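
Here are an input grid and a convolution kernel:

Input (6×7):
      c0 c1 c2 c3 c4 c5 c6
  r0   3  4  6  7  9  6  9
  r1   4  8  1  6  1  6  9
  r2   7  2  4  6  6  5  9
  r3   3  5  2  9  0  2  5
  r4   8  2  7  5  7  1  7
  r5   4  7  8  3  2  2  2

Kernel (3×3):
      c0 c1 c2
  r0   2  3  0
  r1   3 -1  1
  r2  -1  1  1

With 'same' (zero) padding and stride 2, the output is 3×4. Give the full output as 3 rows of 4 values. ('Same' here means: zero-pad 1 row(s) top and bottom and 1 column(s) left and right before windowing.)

13 12 19 12
15 33 25 48
14 24 28 15

Output[0,0]: The receptive field on the zero-padded input at this output position is [0 0 0 / 0 3 4 / 0 4 8]. Elementwise product with the kernel and sum: 0·2 + 0·3 + 0·3 + 3·-1 + 4·1 + 0·-1 + 4·1 + 8·1.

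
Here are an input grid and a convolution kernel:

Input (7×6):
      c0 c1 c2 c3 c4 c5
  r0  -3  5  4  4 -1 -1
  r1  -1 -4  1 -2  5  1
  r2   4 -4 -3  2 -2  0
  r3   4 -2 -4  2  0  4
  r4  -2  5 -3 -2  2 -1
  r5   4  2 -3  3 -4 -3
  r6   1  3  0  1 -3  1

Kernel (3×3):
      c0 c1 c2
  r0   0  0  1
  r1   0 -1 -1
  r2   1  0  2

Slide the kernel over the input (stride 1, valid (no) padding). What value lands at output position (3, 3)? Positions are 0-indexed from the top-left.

The receptive field on the input at this output position is [2 0 4 / -2 2 -1 / 3 -4 -3]. Elementwise product with the kernel and sum: 4·1 + 2·-1 + -1·-1 + 3·1 + -3·2.

0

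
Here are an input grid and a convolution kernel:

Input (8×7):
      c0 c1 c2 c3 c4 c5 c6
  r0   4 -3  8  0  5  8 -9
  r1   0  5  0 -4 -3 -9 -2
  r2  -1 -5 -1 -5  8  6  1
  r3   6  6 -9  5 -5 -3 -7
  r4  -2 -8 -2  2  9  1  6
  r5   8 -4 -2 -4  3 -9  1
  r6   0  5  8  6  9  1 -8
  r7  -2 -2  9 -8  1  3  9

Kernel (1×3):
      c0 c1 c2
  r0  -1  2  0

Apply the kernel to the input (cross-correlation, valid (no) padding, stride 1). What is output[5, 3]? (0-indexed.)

The receptive field on the input at this output position is [-4 3 -9]. Elementwise product with the kernel and sum: -4·-1 + 3·2.

10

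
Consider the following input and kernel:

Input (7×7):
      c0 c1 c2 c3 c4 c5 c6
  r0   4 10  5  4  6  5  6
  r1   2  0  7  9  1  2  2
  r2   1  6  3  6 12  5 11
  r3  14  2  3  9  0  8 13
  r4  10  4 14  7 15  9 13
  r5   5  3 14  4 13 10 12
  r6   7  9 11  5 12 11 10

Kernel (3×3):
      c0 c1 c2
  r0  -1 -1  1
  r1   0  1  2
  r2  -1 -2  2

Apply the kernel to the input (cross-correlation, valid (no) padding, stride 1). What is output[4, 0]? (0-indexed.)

The receptive field on the input at this output position is [10 4 14 / 5 3 14 / 7 9 11]. Elementwise product with the kernel and sum: 10·-1 + 4·-1 + 14·1 + 3·1 + 14·2 + 7·-1 + 9·-2 + 11·2.

28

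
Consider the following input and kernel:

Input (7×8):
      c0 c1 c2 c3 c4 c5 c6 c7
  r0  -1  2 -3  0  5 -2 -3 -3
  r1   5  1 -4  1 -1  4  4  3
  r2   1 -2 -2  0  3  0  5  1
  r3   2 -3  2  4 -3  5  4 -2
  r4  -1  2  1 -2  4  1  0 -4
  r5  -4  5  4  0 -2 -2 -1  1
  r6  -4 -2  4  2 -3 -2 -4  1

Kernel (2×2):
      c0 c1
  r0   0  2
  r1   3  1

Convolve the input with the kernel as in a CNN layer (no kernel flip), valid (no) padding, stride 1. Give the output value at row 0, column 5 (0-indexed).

The receptive field on the input at this output position is [-2 -3 / 4 4]. Elementwise product with the kernel and sum: -3·2 + 4·3 + 4·1.

10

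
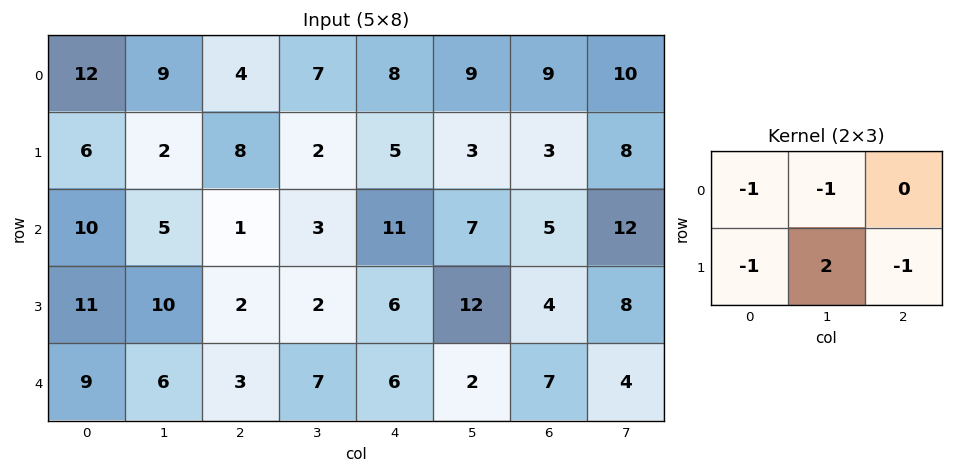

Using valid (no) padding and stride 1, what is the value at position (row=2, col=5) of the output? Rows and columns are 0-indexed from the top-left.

The receptive field on the input at this output position is [7 5 12 / 12 4 8]. Elementwise product with the kernel and sum: 7·-1 + 5·-1 + 12·-1 + 4·2 + 8·-1.

-24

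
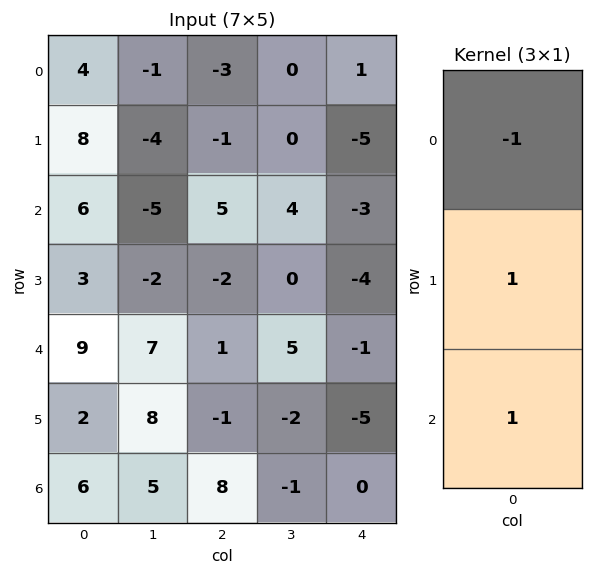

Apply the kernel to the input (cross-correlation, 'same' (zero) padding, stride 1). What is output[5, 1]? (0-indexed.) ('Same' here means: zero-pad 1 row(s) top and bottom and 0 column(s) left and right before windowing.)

6

The receptive field on the zero-padded input at this output position is [7 / 8 / 5]. Elementwise product with the kernel and sum: 7·-1 + 8·1 + 5·1.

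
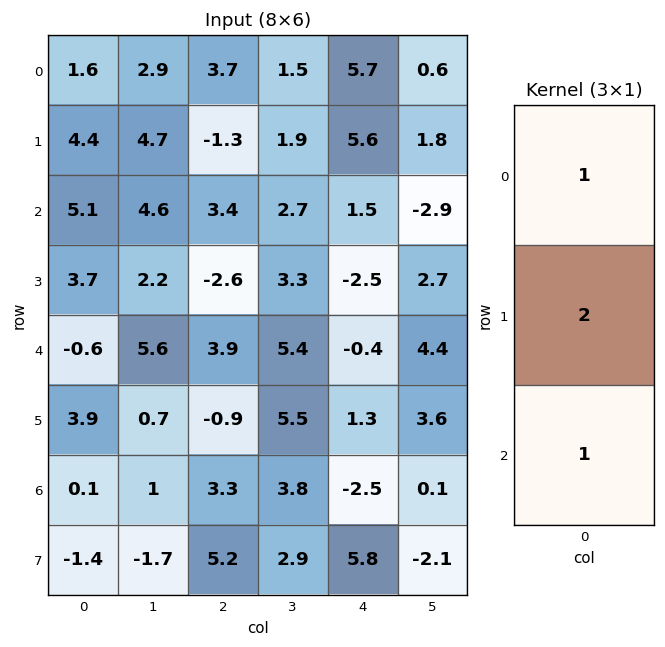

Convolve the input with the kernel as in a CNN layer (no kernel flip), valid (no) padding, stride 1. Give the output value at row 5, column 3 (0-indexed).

16

The receptive field on the input at this output position is [5.5 / 3.8 / 2.9]. Elementwise product with the kernel and sum: 5.5·1 + 3.8·2 + 2.9·1.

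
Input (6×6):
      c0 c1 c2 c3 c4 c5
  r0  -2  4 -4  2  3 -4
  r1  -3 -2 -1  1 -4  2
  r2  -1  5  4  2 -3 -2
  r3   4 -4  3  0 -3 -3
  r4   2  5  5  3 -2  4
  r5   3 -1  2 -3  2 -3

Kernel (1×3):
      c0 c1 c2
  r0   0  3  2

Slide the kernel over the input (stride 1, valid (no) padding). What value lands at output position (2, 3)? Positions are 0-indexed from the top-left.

The receptive field on the input at this output position is [2 -3 -2]. Elementwise product with the kernel and sum: -3·3 + -2·2.

-13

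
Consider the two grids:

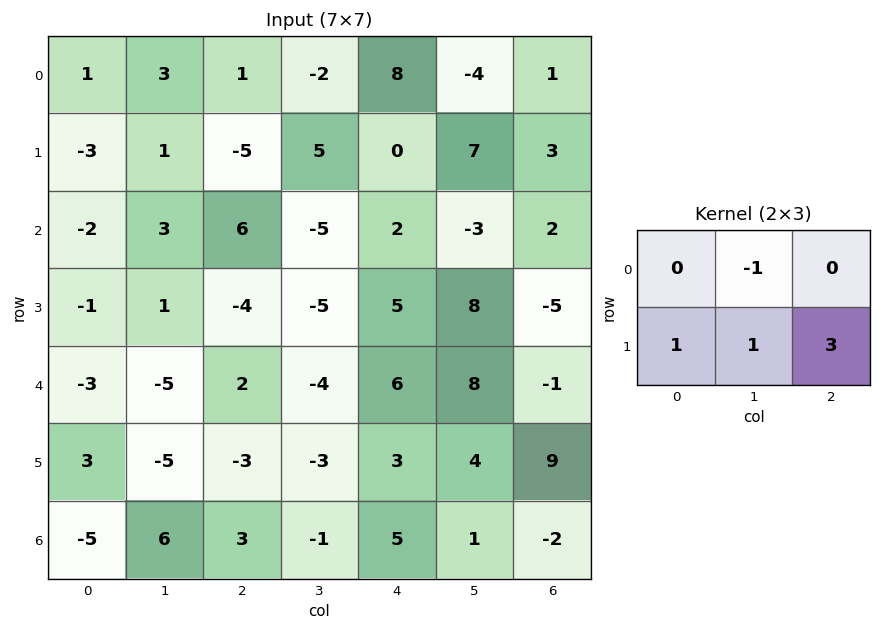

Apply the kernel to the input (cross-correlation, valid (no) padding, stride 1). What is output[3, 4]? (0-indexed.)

The receptive field on the input at this output position is [5 8 -5 / 6 8 -1]. Elementwise product with the kernel and sum: 8·-1 + 6·1 + 8·1 + -1·3.

3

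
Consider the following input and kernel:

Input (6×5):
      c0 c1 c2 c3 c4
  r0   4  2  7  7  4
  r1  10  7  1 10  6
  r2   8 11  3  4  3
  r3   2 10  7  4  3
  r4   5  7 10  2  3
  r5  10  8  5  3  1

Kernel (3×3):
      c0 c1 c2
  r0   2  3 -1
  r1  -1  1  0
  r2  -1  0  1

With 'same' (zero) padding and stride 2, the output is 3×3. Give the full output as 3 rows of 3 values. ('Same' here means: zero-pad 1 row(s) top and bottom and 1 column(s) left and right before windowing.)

Output[0,0]: The receptive field on the zero-padded input at this output position is [0 0 0 / 0 4 2 / 0 10 7]. Elementwise product with the kernel and sum: 0·2 + 0·3 + 0·-1 + 0·-1 + 4·1 + 0·-1 + 7·1.
Output[0,1]: The receptive field on the zero-padded input at this output position is [0 0 0 / 2 7 7 / 7 1 10]. Elementwise product with the kernel and sum: 0·2 + 0·3 + 0·-1 + 2·-1 + 7·1 + 7·-1 + 10·1.

11 8 -13
41 -7 33
9 35 15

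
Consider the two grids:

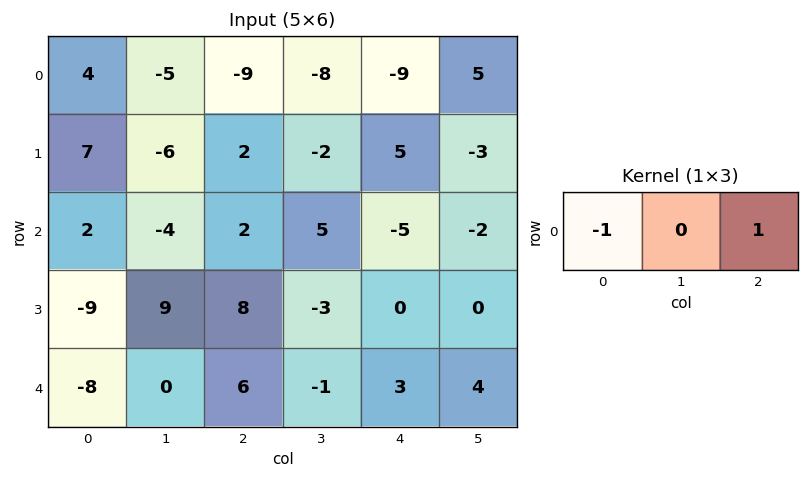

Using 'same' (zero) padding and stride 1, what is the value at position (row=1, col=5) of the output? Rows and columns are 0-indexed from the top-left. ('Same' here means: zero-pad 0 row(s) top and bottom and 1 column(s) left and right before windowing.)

-5

The receptive field on the zero-padded input at this output position is [5 -3 0]. Elementwise product with the kernel and sum: 5·-1 + 0·1.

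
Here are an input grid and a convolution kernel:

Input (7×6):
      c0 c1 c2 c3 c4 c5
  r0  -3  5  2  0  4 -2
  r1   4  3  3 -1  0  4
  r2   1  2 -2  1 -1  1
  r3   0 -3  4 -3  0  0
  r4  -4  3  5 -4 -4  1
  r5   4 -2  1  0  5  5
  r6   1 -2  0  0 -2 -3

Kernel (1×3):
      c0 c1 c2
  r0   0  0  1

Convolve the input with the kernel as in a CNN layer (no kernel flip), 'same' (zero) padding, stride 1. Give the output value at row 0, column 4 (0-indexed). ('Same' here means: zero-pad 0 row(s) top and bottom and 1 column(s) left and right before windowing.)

The receptive field on the zero-padded input at this output position is [0 4 -2]. Elementwise product with the kernel and sum: -2·1.

-2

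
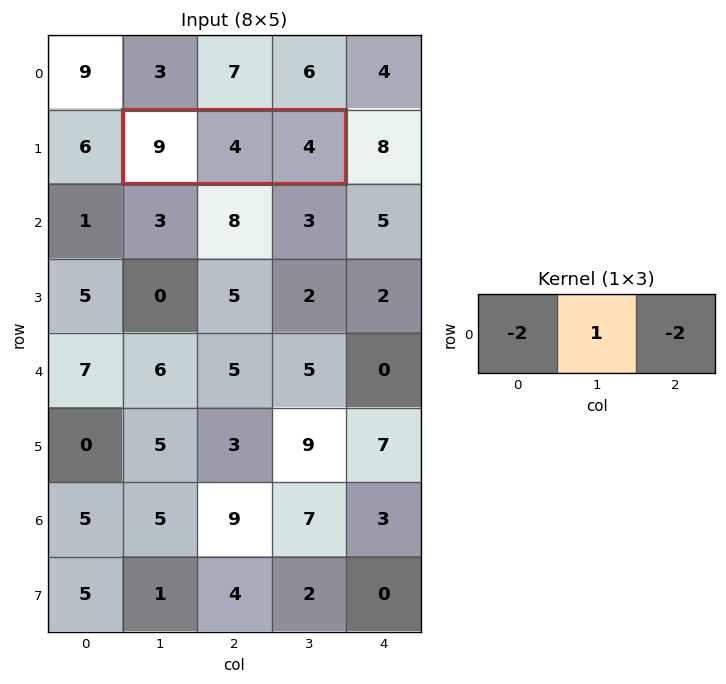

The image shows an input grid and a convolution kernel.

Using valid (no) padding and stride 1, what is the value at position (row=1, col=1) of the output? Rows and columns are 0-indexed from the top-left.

The receptive field on the input at this output position is [9 4 4]. Elementwise product with the kernel and sum: 9·-2 + 4·1 + 4·-2.

-22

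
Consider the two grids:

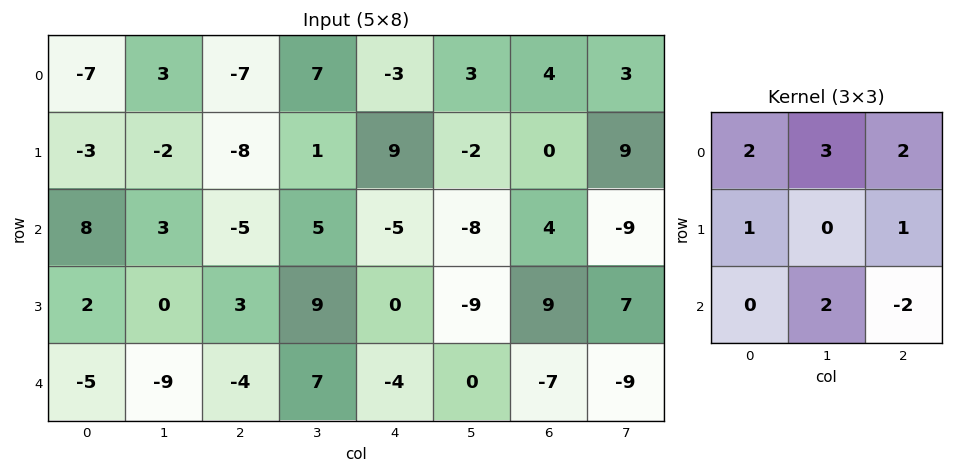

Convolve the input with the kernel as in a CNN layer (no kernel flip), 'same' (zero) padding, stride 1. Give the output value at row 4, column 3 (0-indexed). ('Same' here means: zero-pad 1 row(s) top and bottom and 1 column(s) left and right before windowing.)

The receptive field on the zero-padded input at this output position is [3 9 0 / -4 7 -4 / 0 0 0]. Elementwise product with the kernel and sum: 3·2 + 9·3 + 0·2 + -4·1 + -4·1 + 0·2 + 0·-2.

25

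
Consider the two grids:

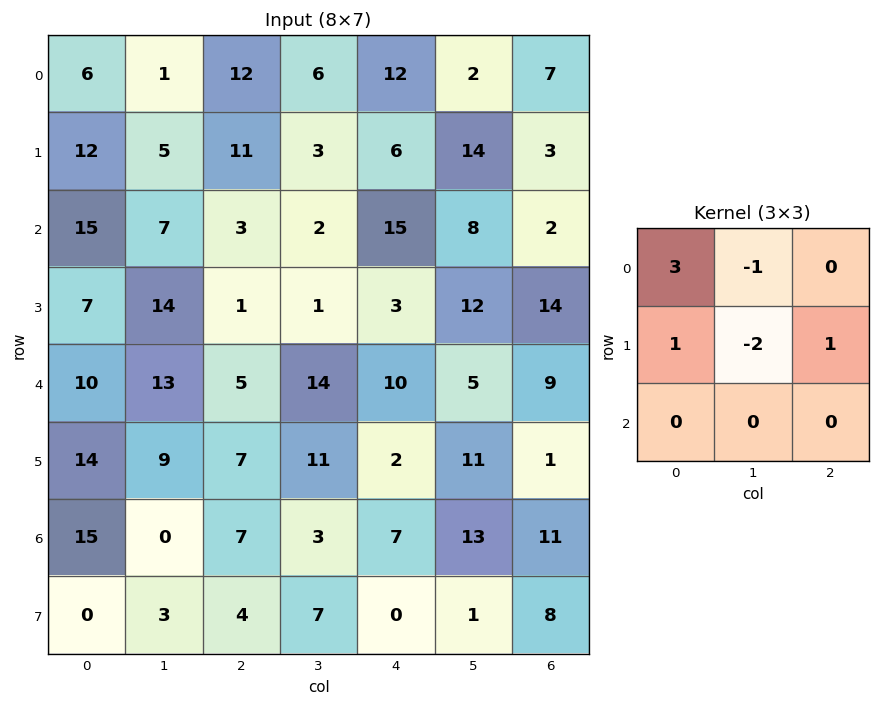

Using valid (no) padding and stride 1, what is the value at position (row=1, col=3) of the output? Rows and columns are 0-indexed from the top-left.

The receptive field on the input at this output position is [3 6 14 / 2 15 8 / 1 3 12]. Elementwise product with the kernel and sum: 3·3 + 6·-1 + 2·1 + 15·-2 + 8·1.

-17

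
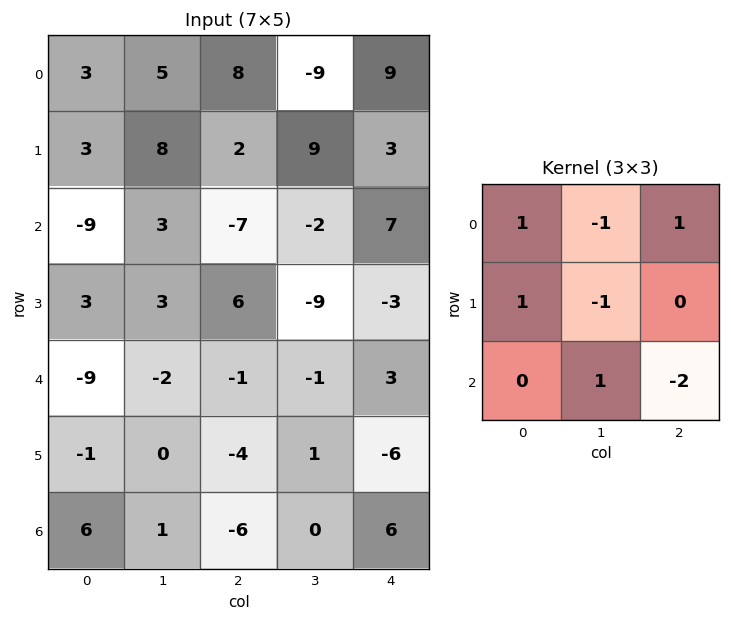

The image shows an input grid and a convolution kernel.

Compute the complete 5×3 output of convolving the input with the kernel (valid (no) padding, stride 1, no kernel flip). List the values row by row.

Output[0,0]: The receptive field on the input at this output position is [3 5 8 / 3 8 2 / -9 3 -7]. Elementwise product with the kernel and sum: 3·1 + 5·-1 + 8·1 + 3·1 + 8·-1 + 3·1 + -7·-2.

18 -9 3
-24 49 -12
-19 6 10
7 -19 25
4 -4 -14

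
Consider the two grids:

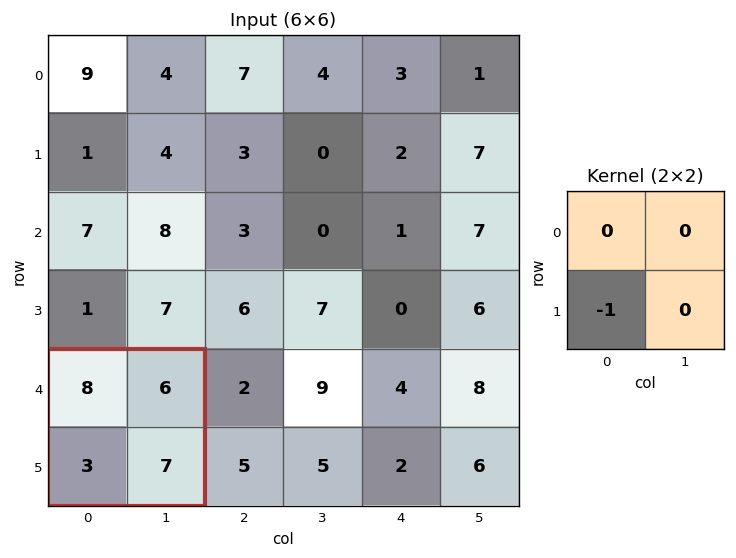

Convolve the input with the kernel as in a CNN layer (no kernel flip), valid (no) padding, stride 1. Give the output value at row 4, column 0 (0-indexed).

The receptive field on the input at this output position is [8 6 / 3 7]. Elementwise product with the kernel and sum: 3·-1.

-3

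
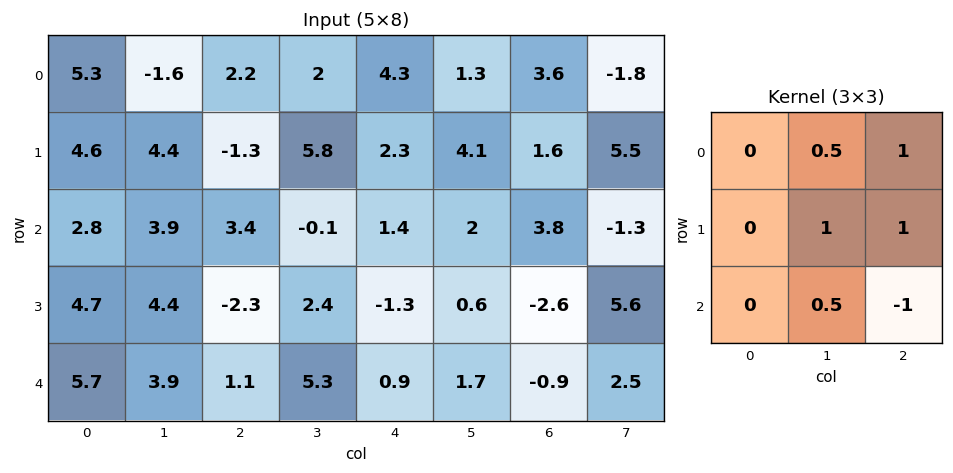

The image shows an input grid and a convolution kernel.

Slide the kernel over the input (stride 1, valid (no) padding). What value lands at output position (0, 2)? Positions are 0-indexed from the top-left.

The receptive field on the input at this output position is [2.2 2 4.3 / -1.3 5.8 2.3 / 3.4 -0.1 1.4]. Elementwise product with the kernel and sum: 2·0.5 + 4.3·1 + 5.8·1 + 2.3·1 + -0.1·0.5 + 1.4·-1.

11.95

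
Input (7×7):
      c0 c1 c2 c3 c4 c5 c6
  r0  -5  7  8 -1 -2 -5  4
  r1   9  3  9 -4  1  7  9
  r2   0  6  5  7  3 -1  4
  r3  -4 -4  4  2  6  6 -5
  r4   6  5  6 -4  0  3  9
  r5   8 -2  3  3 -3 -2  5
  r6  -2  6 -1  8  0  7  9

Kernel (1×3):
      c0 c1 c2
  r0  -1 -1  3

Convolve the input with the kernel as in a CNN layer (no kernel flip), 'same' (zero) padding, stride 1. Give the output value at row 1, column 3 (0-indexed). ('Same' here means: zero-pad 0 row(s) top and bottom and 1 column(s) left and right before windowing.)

The receptive field on the zero-padded input at this output position is [9 -4 1]. Elementwise product with the kernel and sum: 9·-1 + -4·-1 + 1·3.

-2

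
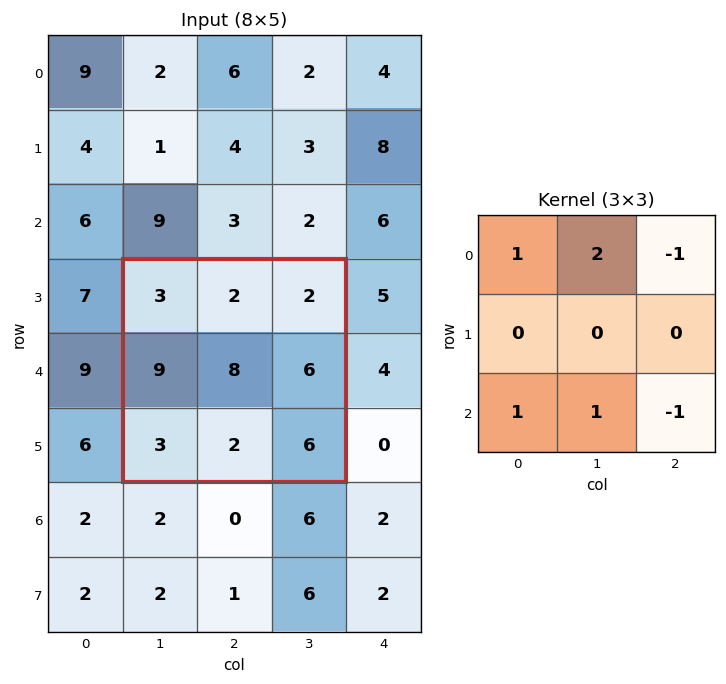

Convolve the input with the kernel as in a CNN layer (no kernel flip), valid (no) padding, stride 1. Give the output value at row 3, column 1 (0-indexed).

4

The receptive field on the input at this output position is [3 2 2 / 9 8 6 / 3 2 6]. Elementwise product with the kernel and sum: 3·1 + 2·2 + 2·-1 + 3·1 + 2·1 + 6·-1.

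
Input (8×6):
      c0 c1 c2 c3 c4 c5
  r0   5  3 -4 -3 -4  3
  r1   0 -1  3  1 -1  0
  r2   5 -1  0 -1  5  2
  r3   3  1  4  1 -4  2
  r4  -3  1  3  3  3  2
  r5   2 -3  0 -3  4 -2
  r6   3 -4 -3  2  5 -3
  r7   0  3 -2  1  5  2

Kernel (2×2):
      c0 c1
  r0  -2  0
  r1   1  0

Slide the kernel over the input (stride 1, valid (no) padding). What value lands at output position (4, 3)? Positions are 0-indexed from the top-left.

The receptive field on the input at this output position is [3 3 / -3 4]. Elementwise product with the kernel and sum: 3·-2 + -3·1.

-9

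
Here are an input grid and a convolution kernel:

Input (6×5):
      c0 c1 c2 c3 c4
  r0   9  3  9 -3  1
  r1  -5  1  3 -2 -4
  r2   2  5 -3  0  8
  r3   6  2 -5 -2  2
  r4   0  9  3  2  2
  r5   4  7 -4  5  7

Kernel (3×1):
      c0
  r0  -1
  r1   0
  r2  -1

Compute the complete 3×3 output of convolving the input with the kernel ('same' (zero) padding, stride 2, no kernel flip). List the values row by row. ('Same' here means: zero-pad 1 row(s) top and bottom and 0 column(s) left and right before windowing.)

Output[0,0]: The receptive field on the zero-padded input at this output position is [0 / 9 / -5]. Elementwise product with the kernel and sum: 0·-1 + -5·-1.
Output[0,1]: The receptive field on the zero-padded input at this output position is [0 / 9 / 3]. Elementwise product with the kernel and sum: 0·-1 + 3·-1.

5 -3 4
-1 2 2
-10 9 -9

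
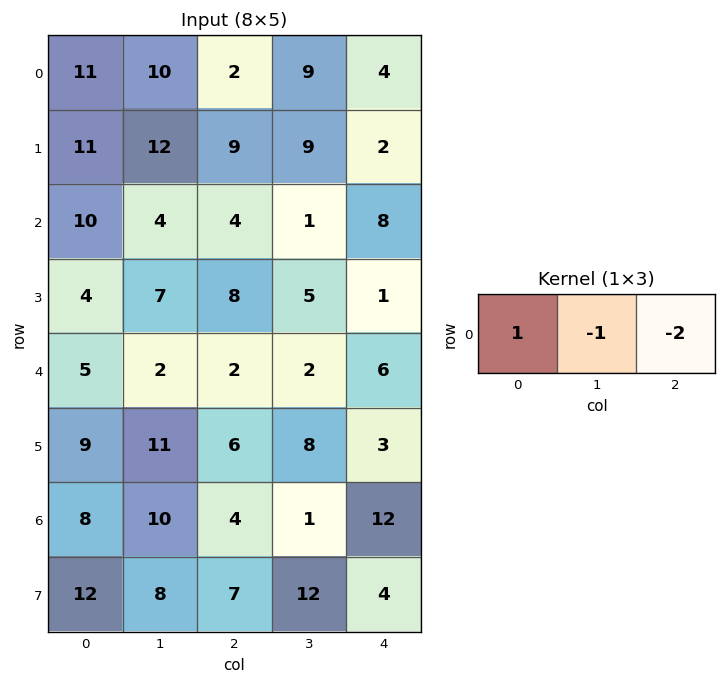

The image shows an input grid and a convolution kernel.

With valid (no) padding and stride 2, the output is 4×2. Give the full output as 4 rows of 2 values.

-3 -15
-2 -13
-1 -12
-10 -21

Output[0,0]: The receptive field on the input at this output position is [11 10 2]. Elementwise product with the kernel and sum: 11·1 + 10·-1 + 2·-2.
Output[0,1]: The receptive field on the input at this output position is [2 9 4]. Elementwise product with the kernel and sum: 2·1 + 9·-1 + 4·-2.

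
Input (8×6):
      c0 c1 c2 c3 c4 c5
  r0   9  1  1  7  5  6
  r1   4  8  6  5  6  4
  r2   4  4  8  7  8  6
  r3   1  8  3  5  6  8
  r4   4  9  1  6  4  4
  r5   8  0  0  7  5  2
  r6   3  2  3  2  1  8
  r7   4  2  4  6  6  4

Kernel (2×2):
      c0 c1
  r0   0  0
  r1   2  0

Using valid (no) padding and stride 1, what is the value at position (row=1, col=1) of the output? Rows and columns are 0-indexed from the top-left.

The receptive field on the input at this output position is [8 6 / 4 8]. Elementwise product with the kernel and sum: 4·2.

8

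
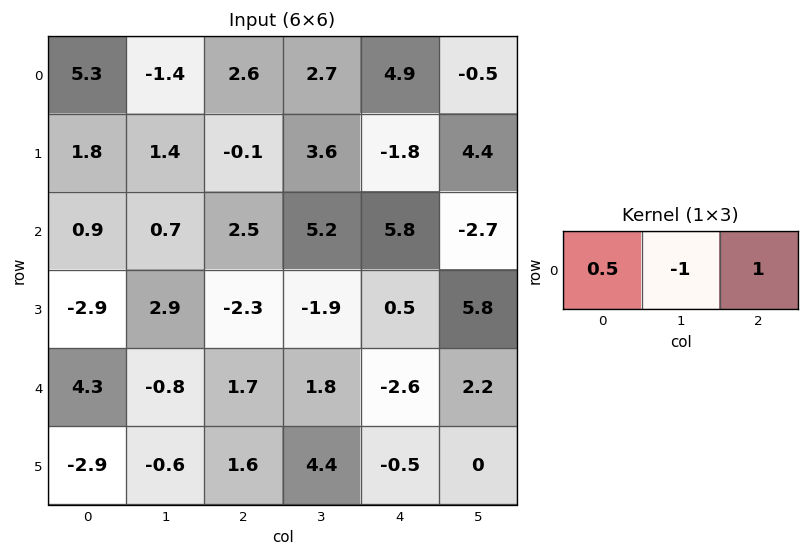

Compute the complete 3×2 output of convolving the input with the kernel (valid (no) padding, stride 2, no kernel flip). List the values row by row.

6.65 3.5
2.25 1.85
4.65 -3.55

Output[0,0]: The receptive field on the input at this output position is [5.3 -1.4 2.6]. Elementwise product with the kernel and sum: 5.3·0.5 + -1.4·-1 + 2.6·1.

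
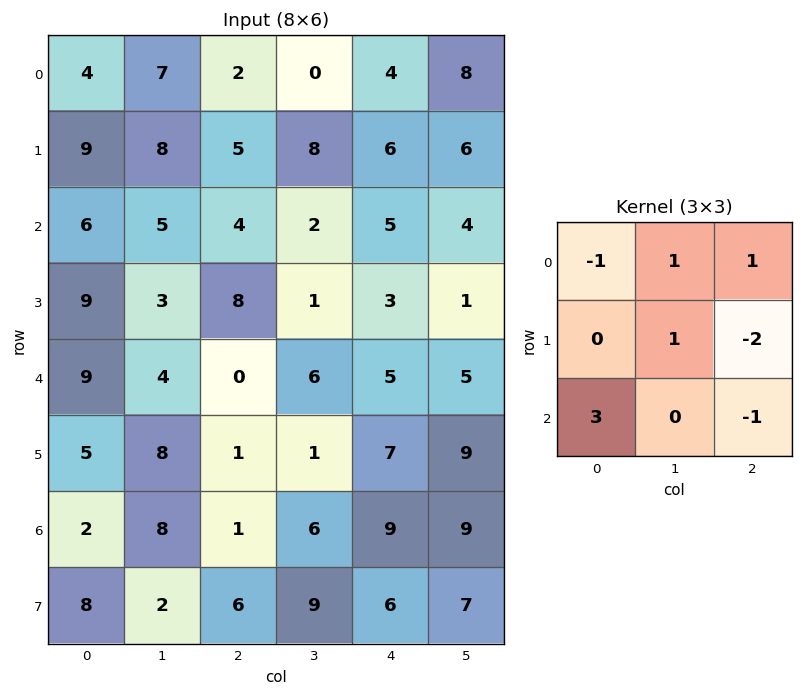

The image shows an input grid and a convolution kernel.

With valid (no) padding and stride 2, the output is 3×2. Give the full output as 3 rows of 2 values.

17 5
17 -7
6 -8

Output[0,0]: The receptive field on the input at this output position is [4 7 2 / 9 8 5 / 6 5 4]. Elementwise product with the kernel and sum: 4·-1 + 7·1 + 2·1 + 8·1 + 5·-2 + 6·3 + 4·-1.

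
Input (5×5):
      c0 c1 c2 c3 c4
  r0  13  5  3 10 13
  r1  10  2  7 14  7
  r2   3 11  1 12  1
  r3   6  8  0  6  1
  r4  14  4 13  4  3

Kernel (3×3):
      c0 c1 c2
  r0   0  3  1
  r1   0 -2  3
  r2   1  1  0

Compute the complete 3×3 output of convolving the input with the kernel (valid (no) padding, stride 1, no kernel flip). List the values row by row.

Output[0,0]: The receptive field on the input at this output position is [13 5 3 / 10 2 7 / 3 11 1]. Elementwise product with the kernel and sum: 5·3 + 3·1 + 2·-2 + 7·3 + 3·1 + 11·1.

49 59 49
8 77 34
36 50 45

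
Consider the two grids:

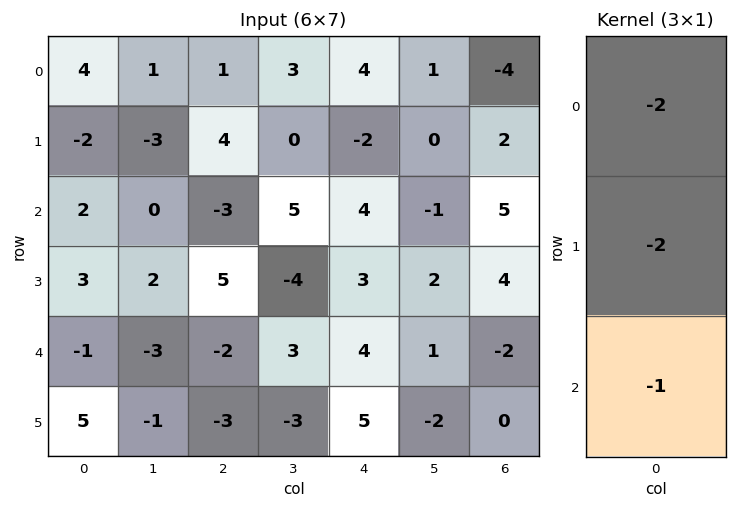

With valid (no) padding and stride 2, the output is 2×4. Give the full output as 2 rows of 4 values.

-6 -7 -8 -1
-9 -2 -18 -16

Output[0,0]: The receptive field on the input at this output position is [4 / -2 / 2]. Elementwise product with the kernel and sum: 4·-2 + -2·-2 + 2·-1.
Output[0,1]: The receptive field on the input at this output position is [1 / 4 / -3]. Elementwise product with the kernel and sum: 1·-2 + 4·-2 + -3·-1.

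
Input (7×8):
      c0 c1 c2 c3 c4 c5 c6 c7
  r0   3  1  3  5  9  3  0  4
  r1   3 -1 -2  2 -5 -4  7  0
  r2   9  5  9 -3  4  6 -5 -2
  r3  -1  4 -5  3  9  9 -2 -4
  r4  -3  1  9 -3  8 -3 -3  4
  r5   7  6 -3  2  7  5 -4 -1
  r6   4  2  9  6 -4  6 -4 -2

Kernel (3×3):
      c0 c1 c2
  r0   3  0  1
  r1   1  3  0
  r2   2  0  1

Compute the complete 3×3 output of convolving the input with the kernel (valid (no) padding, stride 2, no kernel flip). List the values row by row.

Output[0,0]: The receptive field on the input at this output position is [3 1 3 / 3 -1 -2 / 9 5 9]. Elementwise product with the kernel and sum: 3·3 + 3·1 + 3·1 + -1·3 + 9·2 + 9·1.

39 44 13
50 61 56
42 52 31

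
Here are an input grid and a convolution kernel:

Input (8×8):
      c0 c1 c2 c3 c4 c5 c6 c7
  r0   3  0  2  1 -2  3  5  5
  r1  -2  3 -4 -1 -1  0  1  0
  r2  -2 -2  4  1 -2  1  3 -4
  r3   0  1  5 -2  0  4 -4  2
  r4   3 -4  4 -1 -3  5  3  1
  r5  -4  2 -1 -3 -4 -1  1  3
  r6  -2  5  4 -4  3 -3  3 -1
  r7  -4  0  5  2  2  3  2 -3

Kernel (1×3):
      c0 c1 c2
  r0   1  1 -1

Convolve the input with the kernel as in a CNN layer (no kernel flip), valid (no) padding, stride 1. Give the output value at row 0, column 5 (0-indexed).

3

The receptive field on the input at this output position is [3 5 5]. Elementwise product with the kernel and sum: 3·1 + 5·1 + 5·-1.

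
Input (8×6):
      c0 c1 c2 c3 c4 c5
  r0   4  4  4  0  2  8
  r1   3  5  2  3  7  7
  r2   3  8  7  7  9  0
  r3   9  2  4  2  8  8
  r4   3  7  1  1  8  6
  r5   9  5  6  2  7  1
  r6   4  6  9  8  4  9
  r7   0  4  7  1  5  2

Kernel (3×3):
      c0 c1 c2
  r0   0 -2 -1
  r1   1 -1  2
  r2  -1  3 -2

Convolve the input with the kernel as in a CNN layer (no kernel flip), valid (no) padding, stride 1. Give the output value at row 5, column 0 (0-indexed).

-2

The receptive field on the input at this output position is [9 5 6 / 4 6 9 / 0 4 7]. Elementwise product with the kernel and sum: 5·-2 + 6·-1 + 4·1 + 6·-1 + 9·2 + 0·-1 + 4·3 + 7·-2.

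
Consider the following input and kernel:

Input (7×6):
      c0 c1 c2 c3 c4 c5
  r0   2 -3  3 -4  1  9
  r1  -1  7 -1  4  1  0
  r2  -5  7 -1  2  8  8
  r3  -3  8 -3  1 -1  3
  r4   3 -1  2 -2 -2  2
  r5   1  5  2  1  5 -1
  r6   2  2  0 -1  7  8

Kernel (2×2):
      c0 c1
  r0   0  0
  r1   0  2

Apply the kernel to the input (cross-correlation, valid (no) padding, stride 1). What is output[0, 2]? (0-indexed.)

8

The receptive field on the input at this output position is [3 -4 / -1 4]. Elementwise product with the kernel and sum: 4·2.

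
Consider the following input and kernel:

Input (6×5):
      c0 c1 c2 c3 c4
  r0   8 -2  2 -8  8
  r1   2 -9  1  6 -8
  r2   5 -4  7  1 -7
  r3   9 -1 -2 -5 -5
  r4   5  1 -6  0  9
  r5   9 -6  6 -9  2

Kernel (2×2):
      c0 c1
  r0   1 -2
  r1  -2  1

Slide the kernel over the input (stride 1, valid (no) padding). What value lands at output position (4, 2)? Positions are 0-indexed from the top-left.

-27

The receptive field on the input at this output position is [-6 0 / 6 -9]. Elementwise product with the kernel and sum: -6·1 + 0·-2 + 6·-2 + -9·1.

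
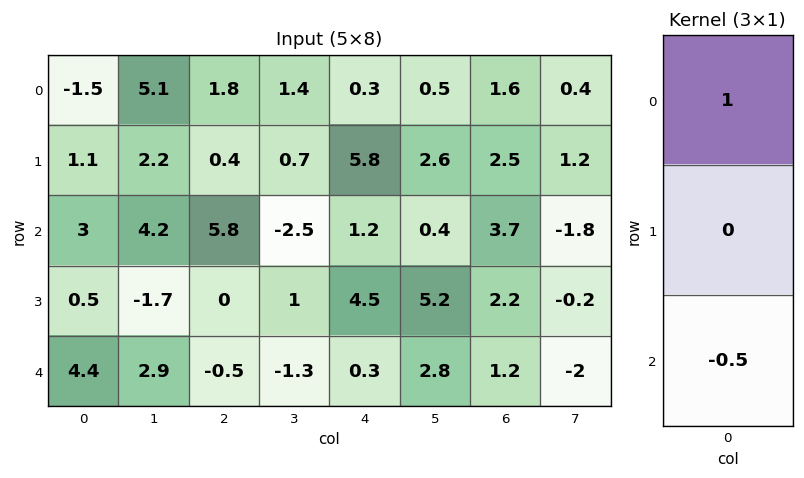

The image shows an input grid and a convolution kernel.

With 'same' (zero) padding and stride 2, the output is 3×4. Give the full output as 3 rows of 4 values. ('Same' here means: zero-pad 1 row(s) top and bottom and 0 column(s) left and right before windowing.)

-0.55 -0.2 -2.9 -1.25
0.85 0.4 3.55 1.4
0.5 0 4.5 2.2

Output[0,0]: The receptive field on the zero-padded input at this output position is [0 / -1.5 / 1.1]. Elementwise product with the kernel and sum: 0·1 + 1.1·-0.5.
Output[0,1]: The receptive field on the zero-padded input at this output position is [0 / 1.8 / 0.4]. Elementwise product with the kernel and sum: 0·1 + 0.4·-0.5.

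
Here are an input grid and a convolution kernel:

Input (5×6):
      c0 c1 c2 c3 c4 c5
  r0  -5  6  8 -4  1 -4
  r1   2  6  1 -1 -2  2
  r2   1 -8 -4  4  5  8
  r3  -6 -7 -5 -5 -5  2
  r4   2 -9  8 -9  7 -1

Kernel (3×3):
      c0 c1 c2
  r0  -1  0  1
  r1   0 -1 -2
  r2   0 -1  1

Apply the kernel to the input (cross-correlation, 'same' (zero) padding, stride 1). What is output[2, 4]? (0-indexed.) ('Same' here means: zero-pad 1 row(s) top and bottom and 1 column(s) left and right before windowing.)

The receptive field on the zero-padded input at this output position is [-1 -2 2 / 4 5 8 / -5 -5 2]. Elementwise product with the kernel and sum: -1·-1 + 2·1 + 5·-1 + 8·-2 + -5·-1 + 2·1.

-11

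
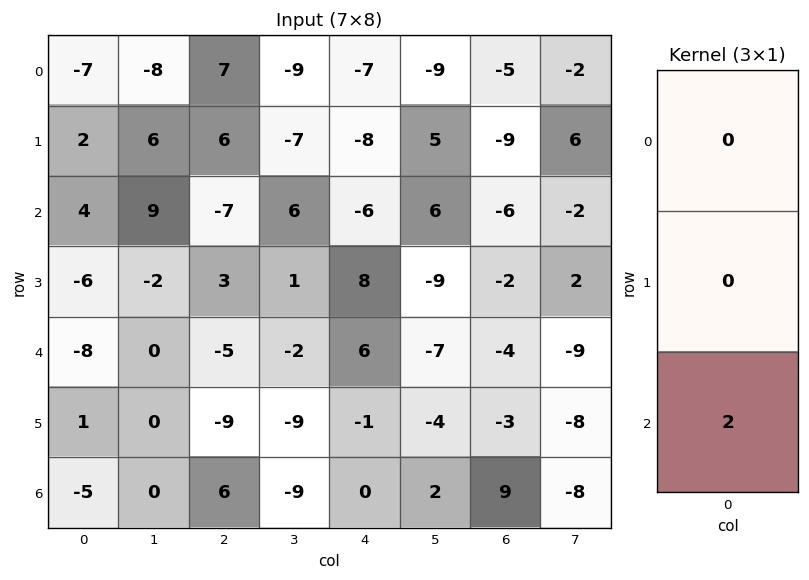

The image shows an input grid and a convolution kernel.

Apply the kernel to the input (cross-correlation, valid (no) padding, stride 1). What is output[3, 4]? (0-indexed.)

The receptive field on the input at this output position is [8 / 6 / -1]. Elementwise product with the kernel and sum: -1·2.

-2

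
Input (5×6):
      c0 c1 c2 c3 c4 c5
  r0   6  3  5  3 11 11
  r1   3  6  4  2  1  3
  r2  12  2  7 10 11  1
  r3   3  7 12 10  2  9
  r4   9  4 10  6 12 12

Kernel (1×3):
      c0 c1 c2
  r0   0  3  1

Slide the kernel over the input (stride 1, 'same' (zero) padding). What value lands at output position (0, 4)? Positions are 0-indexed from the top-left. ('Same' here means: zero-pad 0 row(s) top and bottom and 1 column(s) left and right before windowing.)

The receptive field on the zero-padded input at this output position is [3 11 11]. Elementwise product with the kernel and sum: 11·3 + 11·1.

44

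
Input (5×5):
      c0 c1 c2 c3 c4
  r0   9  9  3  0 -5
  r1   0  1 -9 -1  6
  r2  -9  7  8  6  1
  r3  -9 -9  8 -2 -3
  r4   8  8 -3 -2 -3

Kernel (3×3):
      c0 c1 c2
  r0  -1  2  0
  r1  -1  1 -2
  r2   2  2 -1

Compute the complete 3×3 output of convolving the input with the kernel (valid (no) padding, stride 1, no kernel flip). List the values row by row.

16 13 20
-42 -30 18
42 42 -7

Output[0,0]: The receptive field on the input at this output position is [9 9 3 / 0 1 -9 / -9 7 8]. Elementwise product with the kernel and sum: 9·-1 + 9·2 + 0·-1 + 1·1 + -9·-2 + -9·2 + 7·2 + 8·-1.
Output[0,1]: The receptive field on the input at this output position is [9 3 0 / 1 -9 -1 / 7 8 6]. Elementwise product with the kernel and sum: 9·-1 + 3·2 + 1·-1 + -9·1 + -1·-2 + 7·2 + 8·2 + 6·-1.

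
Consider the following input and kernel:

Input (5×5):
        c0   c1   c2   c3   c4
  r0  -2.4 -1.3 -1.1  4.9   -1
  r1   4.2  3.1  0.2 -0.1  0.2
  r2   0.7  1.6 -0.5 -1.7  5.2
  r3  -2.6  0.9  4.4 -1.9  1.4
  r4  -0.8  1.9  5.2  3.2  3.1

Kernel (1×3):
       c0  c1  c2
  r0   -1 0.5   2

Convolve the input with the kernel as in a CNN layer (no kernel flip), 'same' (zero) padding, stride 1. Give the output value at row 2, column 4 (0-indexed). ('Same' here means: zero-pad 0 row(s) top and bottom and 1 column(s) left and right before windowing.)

The receptive field on the zero-padded input at this output position is [-1.7 5.2 0]. Elementwise product with the kernel and sum: -1.7·-1 + 5.2·0.5 + 0·2.

4.3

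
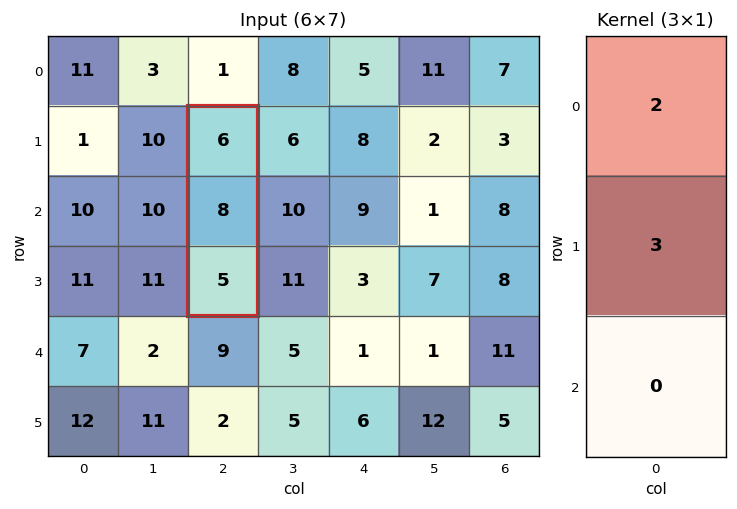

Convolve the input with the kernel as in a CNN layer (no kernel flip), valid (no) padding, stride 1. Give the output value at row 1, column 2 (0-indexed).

The receptive field on the input at this output position is [6 / 8 / 5]. Elementwise product with the kernel and sum: 6·2 + 8·3.

36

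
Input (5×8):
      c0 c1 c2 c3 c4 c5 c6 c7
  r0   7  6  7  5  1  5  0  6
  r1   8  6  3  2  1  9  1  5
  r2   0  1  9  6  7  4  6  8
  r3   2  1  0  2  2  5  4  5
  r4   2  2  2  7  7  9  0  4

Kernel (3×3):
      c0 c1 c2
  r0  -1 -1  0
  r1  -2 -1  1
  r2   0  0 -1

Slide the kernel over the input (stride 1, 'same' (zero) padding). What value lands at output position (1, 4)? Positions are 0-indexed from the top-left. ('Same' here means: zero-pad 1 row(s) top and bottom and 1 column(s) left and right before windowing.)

-6

The receptive field on the zero-padded input at this output position is [5 1 5 / 2 1 9 / 6 7 4]. Elementwise product with the kernel and sum: 5·-1 + 1·-1 + 2·-2 + 1·-1 + 9·1 + 4·-1.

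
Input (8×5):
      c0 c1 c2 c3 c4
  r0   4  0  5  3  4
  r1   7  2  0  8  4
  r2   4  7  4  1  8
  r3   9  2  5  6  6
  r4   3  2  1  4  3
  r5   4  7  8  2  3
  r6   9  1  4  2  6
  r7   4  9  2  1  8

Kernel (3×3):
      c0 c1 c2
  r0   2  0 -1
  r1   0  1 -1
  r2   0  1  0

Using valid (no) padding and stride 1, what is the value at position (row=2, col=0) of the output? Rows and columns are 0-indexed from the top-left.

The receptive field on the input at this output position is [4 7 4 / 9 2 5 / 3 2 1]. Elementwise product with the kernel and sum: 4·2 + 4·-1 + 2·1 + 5·-1 + 2·1.

3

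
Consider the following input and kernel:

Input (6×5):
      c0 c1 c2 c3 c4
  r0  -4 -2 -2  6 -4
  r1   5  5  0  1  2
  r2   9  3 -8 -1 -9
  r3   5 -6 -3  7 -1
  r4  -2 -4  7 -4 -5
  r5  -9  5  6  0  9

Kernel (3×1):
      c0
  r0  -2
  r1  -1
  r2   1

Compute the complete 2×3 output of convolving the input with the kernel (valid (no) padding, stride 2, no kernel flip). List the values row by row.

Output[0,0]: The receptive field on the input at this output position is [-4 / 5 / 9]. Elementwise product with the kernel and sum: -4·-2 + 5·-1 + 9·1.
Output[0,1]: The receptive field on the input at this output position is [-2 / 0 / -8]. Elementwise product with the kernel and sum: -2·-2 + 0·-1 + -8·1.

12 -4 -3
-25 26 14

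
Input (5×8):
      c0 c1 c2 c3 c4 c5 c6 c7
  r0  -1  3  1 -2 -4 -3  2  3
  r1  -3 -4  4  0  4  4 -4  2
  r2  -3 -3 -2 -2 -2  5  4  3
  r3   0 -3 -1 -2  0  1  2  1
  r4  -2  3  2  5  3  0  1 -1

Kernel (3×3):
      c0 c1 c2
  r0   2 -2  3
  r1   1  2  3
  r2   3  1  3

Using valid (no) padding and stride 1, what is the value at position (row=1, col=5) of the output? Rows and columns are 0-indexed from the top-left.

52

The receptive field on the input at this output position is [4 -4 2 / 5 4 3 / 1 2 1]. Elementwise product with the kernel and sum: 4·2 + -4·-2 + 2·3 + 5·1 + 4·2 + 3·3 + 1·3 + 2·1 + 1·3.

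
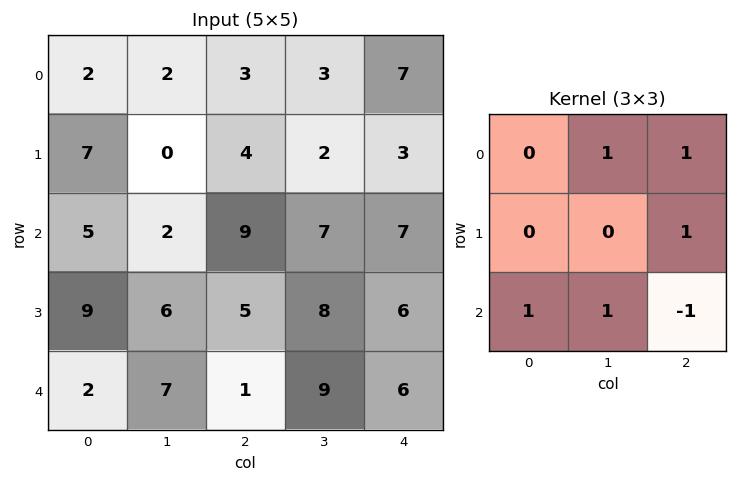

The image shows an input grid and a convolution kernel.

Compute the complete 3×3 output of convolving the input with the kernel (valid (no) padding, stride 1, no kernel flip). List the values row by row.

Output[0,0]: The receptive field on the input at this output position is [2 2 3 / 7 0 4 / 5 2 9]. Elementwise product with the kernel and sum: 2·1 + 3·1 + 4·1 + 5·1 + 2·1 + 9·-1.
Output[0,1]: The receptive field on the input at this output position is [2 3 3 / 0 4 2 / 2 9 7]. Elementwise product with the kernel and sum: 3·1 + 3·1 + 2·1 + 2·1 + 9·1 + 7·-1.

7 12 22
23 16 19
24 23 24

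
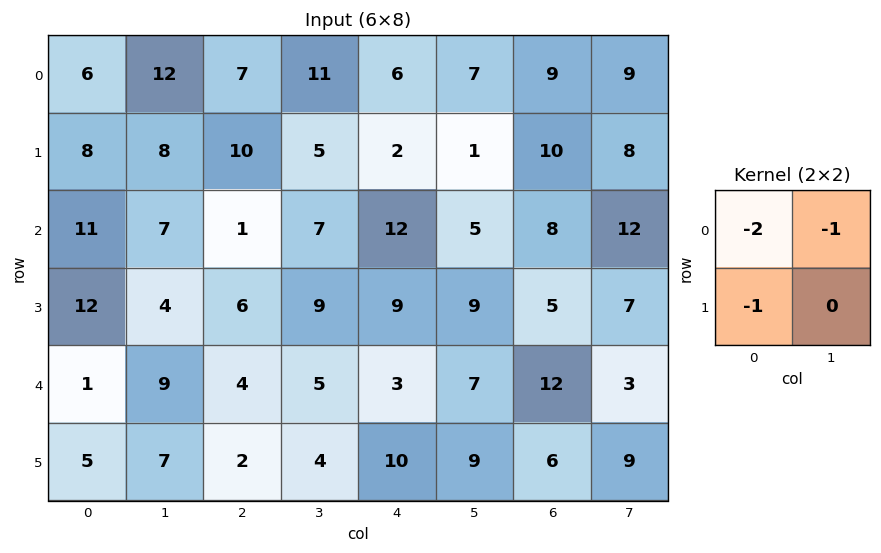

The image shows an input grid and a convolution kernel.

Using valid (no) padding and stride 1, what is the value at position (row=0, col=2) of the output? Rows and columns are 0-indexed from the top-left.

-35

The receptive field on the input at this output position is [7 11 / 10 5]. Elementwise product with the kernel and sum: 7·-2 + 11·-1 + 10·-1.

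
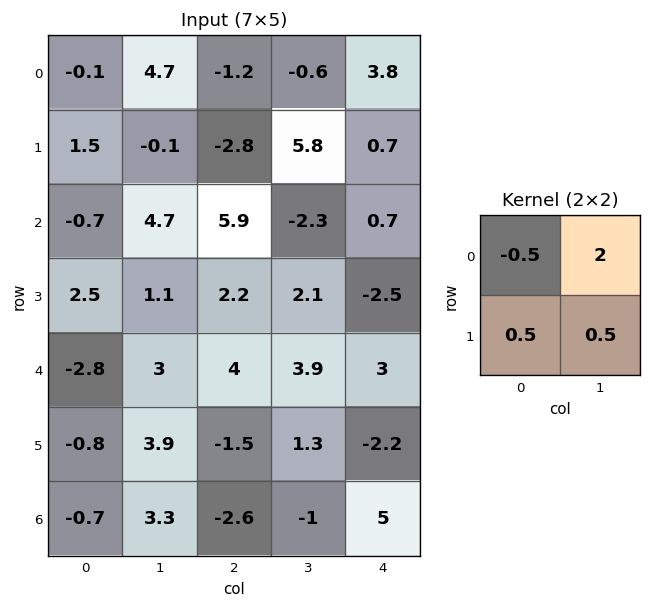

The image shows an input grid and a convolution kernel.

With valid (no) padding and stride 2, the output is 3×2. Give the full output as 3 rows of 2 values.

Output[0,0]: The receptive field on the input at this output position is [-0.1 4.7 / 1.5 -0.1]. Elementwise product with the kernel and sum: -0.1·-0.5 + 4.7·2 + 1.5·0.5 + -0.1·0.5.
Output[0,1]: The receptive field on the input at this output position is [-1.2 -0.6 / -2.8 5.8]. Elementwise product with the kernel and sum: -1.2·-0.5 + -0.6·2 + -2.8·0.5 + 5.8·0.5.

10.15 0.9
11.55 -5.4
8.95 5.7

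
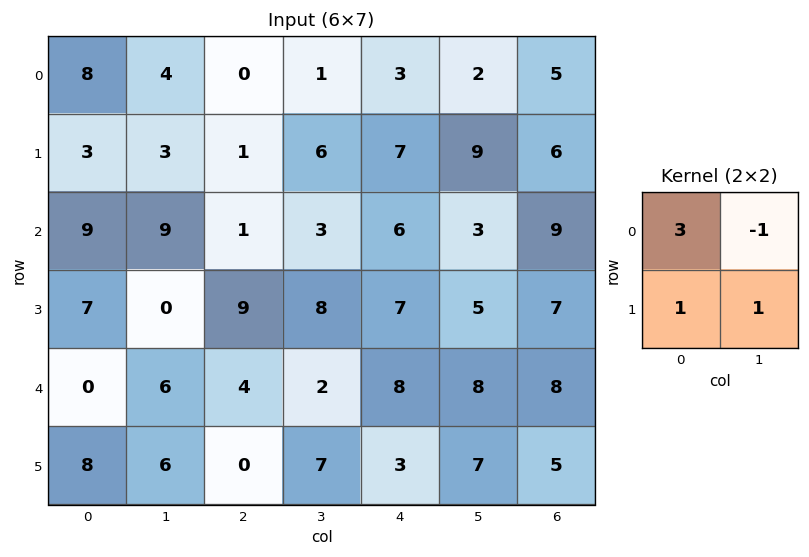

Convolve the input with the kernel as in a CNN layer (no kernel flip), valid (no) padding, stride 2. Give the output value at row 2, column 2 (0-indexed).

The receptive field on the input at this output position is [8 8 / 3 7]. Elementwise product with the kernel and sum: 8·3 + 8·-1 + 3·1 + 7·1.

26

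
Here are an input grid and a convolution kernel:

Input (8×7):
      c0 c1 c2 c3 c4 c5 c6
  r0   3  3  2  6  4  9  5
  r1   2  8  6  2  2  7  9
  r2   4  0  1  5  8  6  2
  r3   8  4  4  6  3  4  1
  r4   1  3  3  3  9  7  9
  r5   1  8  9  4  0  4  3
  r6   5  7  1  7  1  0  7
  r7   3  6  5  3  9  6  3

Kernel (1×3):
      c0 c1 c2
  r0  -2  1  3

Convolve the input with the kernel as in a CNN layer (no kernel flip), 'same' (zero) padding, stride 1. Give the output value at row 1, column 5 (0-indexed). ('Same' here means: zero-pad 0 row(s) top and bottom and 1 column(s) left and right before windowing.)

The receptive field on the zero-padded input at this output position is [2 7 9]. Elementwise product with the kernel and sum: 2·-2 + 7·1 + 9·3.

30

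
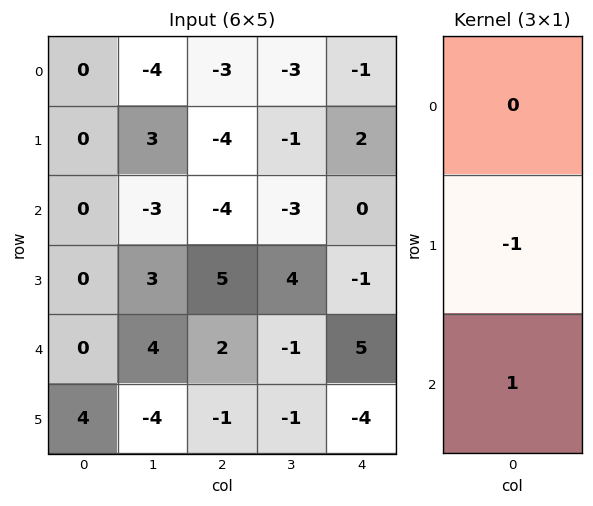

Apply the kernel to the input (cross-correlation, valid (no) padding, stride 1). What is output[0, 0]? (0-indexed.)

0

The receptive field on the input at this output position is [0 / 0 / 0]. Elementwise product with the kernel and sum: 0·-1 + 0·1.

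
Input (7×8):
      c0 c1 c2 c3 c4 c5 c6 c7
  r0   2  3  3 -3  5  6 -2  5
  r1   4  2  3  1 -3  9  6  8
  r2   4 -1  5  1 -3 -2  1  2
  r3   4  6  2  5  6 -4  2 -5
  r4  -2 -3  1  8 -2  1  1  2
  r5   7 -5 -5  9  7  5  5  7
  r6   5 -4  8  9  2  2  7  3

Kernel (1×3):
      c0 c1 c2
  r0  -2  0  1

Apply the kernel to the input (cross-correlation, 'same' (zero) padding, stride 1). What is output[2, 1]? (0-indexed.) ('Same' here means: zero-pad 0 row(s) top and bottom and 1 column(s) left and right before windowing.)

-3

The receptive field on the zero-padded input at this output position is [4 -1 5]. Elementwise product with the kernel and sum: 4·-2 + 5·1.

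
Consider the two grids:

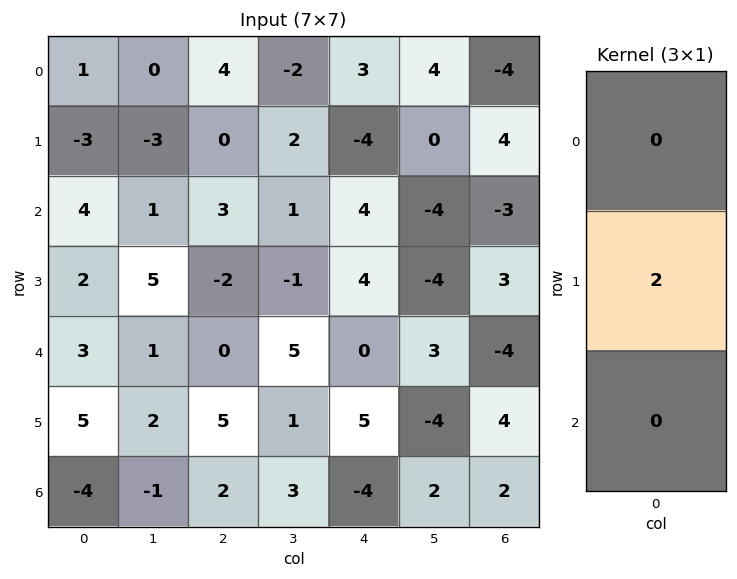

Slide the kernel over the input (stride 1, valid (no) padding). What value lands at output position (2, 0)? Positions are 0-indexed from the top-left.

4

The receptive field on the input at this output position is [4 / 2 / 3]. Elementwise product with the kernel and sum: 2·2.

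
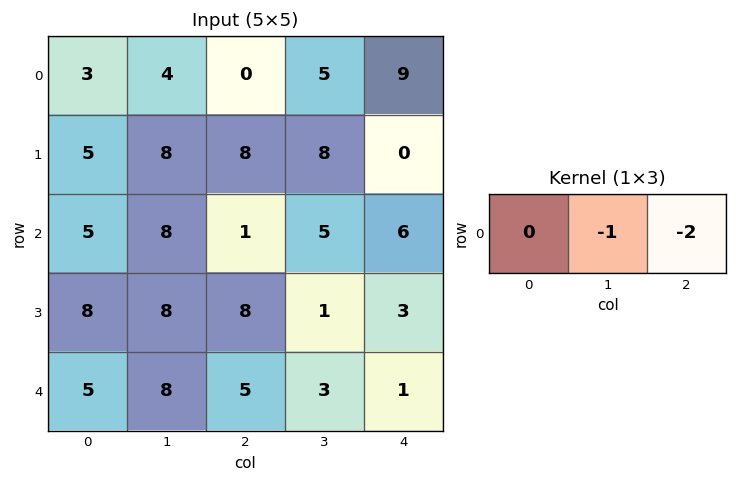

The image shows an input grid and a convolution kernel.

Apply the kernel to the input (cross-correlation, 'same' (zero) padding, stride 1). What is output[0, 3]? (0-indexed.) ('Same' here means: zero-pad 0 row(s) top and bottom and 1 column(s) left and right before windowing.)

-23

The receptive field on the zero-padded input at this output position is [0 5 9]. Elementwise product with the kernel and sum: 5·-1 + 9·-2.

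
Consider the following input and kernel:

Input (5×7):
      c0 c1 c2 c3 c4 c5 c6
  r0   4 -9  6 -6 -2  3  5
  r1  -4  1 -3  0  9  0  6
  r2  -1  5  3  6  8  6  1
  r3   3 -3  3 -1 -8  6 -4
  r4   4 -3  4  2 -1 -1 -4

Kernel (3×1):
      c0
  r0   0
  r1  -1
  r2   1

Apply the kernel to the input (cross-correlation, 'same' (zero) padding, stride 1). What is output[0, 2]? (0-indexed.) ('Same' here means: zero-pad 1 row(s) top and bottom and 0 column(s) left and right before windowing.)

The receptive field on the zero-padded input at this output position is [0 / 6 / -3]. Elementwise product with the kernel and sum: 6·-1 + -3·1.

-9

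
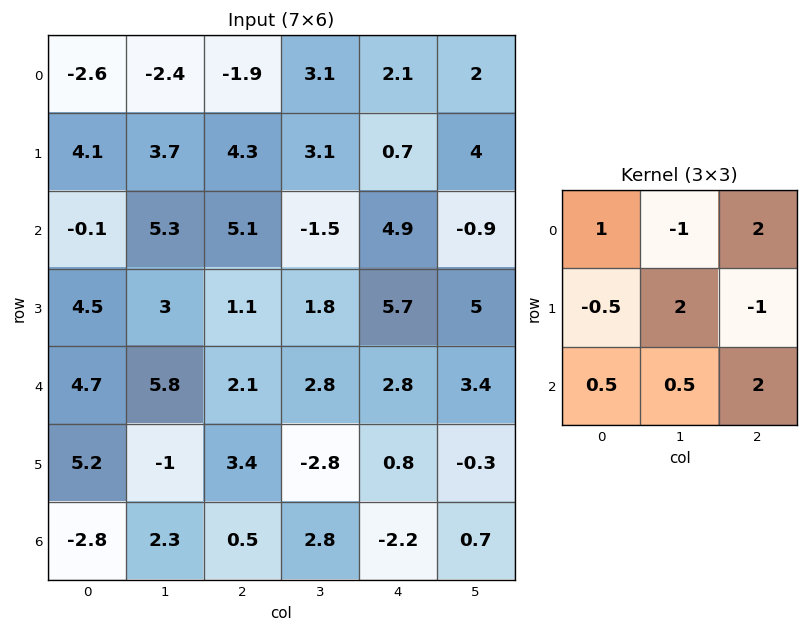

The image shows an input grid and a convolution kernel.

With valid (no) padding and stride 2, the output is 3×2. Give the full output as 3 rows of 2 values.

Output[0,0]: The receptive field on the input at this output position is [-2.6 -2.4 -1.9 / 4.1 3.7 4.3 / -0.1 5.3 5.1]. Elementwise product with the kernel and sum: -2.6·1 + -2.4·-1 + -1.9·2 + 4.1·-0.5 + 3.7·2 + 4.3·-1 + -0.1·0.5 + 5.3·0.5 + 5.1·2.

9.85 14.15
16.9 21.8
-4.15 -5.95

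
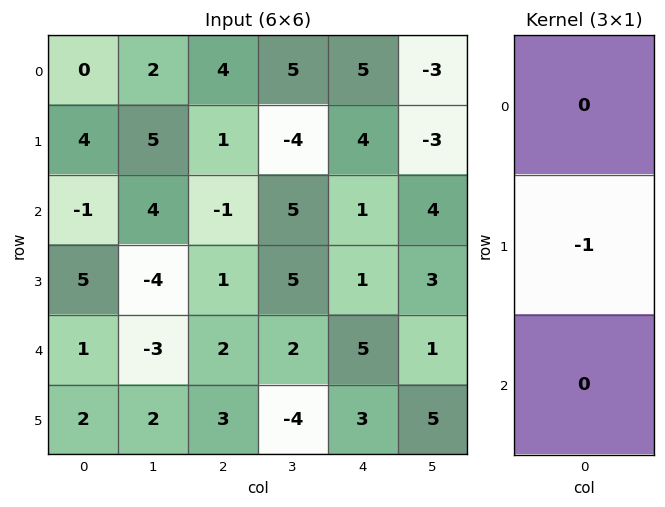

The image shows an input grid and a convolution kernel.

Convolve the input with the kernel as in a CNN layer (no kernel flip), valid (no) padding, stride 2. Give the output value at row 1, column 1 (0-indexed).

-1

The receptive field on the input at this output position is [-1 / 1 / 2]. Elementwise product with the kernel and sum: 1·-1.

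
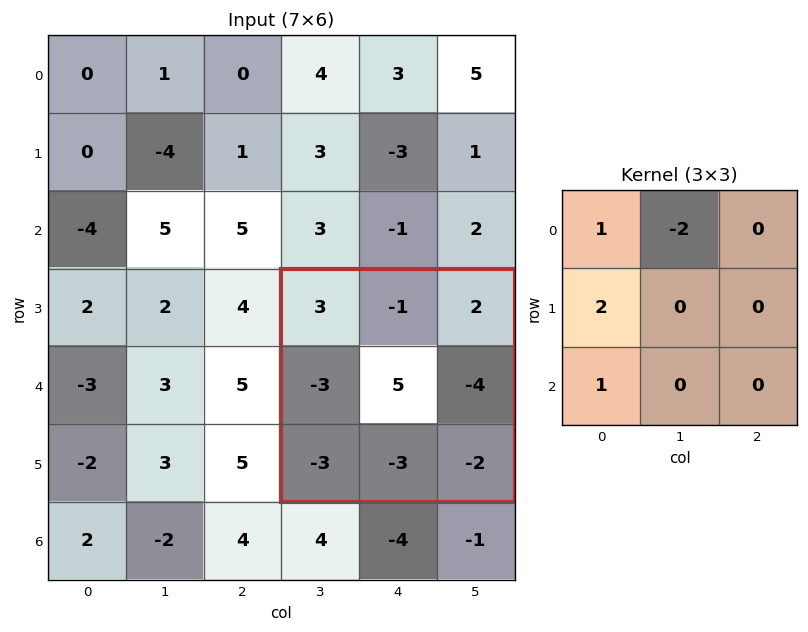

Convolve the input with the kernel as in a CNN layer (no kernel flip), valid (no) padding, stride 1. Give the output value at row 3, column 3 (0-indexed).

-4

The receptive field on the input at this output position is [3 -1 2 / -3 5 -4 / -3 -3 -2]. Elementwise product with the kernel and sum: 3·1 + -1·-2 + -3·2 + -3·1.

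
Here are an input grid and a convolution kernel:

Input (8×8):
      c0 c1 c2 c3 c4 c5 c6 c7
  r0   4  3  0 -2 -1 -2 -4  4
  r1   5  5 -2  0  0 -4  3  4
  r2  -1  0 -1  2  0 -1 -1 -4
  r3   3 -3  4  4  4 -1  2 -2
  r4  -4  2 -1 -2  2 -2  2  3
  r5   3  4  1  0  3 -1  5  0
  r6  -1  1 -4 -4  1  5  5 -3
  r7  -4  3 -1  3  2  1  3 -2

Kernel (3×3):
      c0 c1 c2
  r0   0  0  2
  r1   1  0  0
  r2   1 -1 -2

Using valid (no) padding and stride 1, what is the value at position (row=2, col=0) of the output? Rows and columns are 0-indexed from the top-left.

-3

The receptive field on the input at this output position is [-1 0 -1 / 3 -3 4 / -4 2 -1]. Elementwise product with the kernel and sum: -1·2 + 3·1 + -4·1 + 2·-1 + -1·-2.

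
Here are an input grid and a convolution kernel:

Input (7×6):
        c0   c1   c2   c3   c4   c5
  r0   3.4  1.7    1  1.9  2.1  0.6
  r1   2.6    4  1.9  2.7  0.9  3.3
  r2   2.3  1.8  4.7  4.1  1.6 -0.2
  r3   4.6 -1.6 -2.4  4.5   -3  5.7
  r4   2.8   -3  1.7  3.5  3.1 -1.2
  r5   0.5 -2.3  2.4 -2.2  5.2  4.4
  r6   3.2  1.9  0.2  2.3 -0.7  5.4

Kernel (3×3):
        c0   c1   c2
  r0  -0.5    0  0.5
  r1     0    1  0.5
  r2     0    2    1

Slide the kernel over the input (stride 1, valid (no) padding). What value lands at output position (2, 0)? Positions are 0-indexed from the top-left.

The receptive field on the input at this output position is [2.3 1.8 4.7 / 4.6 -1.6 -2.4 / 2.8 -3 1.7]. Elementwise product with the kernel and sum: 2.3·-0.5 + 4.7·0.5 + -1.6·1 + -2.4·0.5 + -3·2 + 1.7·1.

-5.9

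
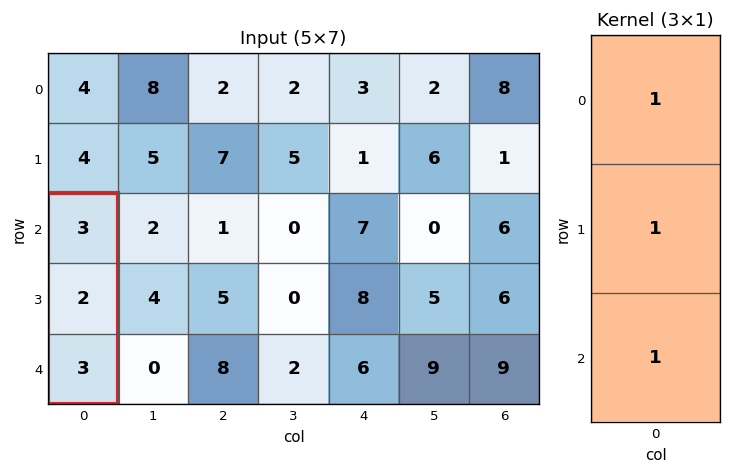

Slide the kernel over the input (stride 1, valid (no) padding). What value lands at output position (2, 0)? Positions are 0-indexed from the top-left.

The receptive field on the input at this output position is [3 / 2 / 3]. Elementwise product with the kernel and sum: 3·1 + 2·1 + 3·1.

8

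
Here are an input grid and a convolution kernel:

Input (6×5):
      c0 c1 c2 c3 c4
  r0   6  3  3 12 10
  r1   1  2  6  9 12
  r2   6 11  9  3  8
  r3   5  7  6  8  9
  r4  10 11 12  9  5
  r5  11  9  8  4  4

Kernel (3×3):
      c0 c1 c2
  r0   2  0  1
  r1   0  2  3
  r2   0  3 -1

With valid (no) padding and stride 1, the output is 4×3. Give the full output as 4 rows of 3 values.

61 81 71
72 50 69
74 88 91
93 93 62

Output[0,0]: The receptive field on the input at this output position is [6 3 3 / 1 2 6 / 6 11 9]. Elementwise product with the kernel and sum: 6·2 + 3·1 + 2·2 + 6·3 + 11·3 + 9·-1.
Output[0,1]: The receptive field on the input at this output position is [3 3 12 / 2 6 9 / 11 9 3]. Elementwise product with the kernel and sum: 3·2 + 12·1 + 6·2 + 9·3 + 9·3 + 3·-1.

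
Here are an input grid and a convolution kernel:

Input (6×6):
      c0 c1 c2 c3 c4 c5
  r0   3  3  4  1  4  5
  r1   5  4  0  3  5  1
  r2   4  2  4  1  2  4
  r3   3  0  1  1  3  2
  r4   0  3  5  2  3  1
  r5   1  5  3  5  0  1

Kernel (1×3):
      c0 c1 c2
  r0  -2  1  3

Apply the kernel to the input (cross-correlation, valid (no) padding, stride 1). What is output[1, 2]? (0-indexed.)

18

The receptive field on the input at this output position is [0 3 5]. Elementwise product with the kernel and sum: 0·-2 + 3·1 + 5·3.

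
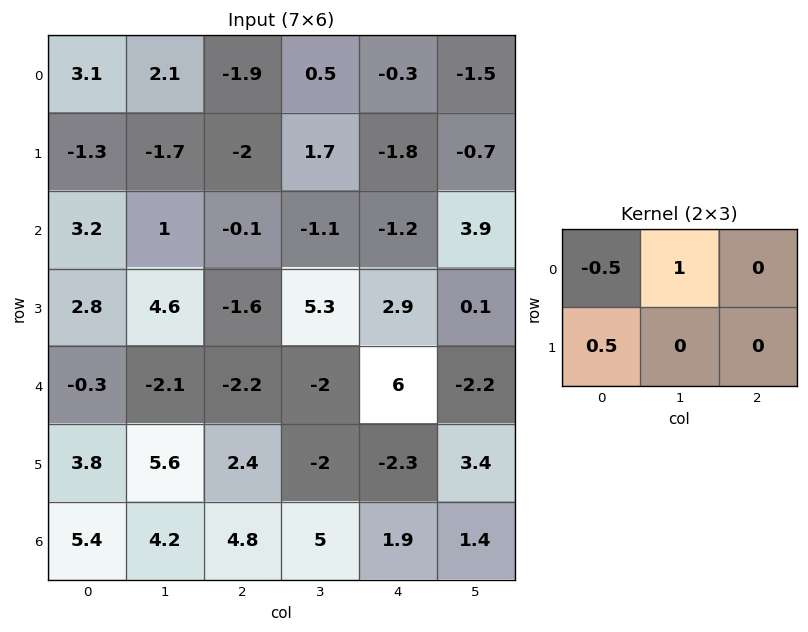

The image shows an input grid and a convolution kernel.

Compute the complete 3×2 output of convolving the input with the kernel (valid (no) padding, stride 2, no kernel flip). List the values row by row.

Output[0,0]: The receptive field on the input at this output position is [3.1 2.1 -1.9 / -1.3 -1.7 -2]. Elementwise product with the kernel and sum: 3.1·-0.5 + 2.1·1 + -1.3·0.5.
Output[0,1]: The receptive field on the input at this output position is [-1.9 0.5 -0.3 / -2 1.7 -1.8]. Elementwise product with the kernel and sum: -1.9·-0.5 + 0.5·1 + -2·0.5.

-0.1 0.45
0.8 -1.85
-0.05 0.3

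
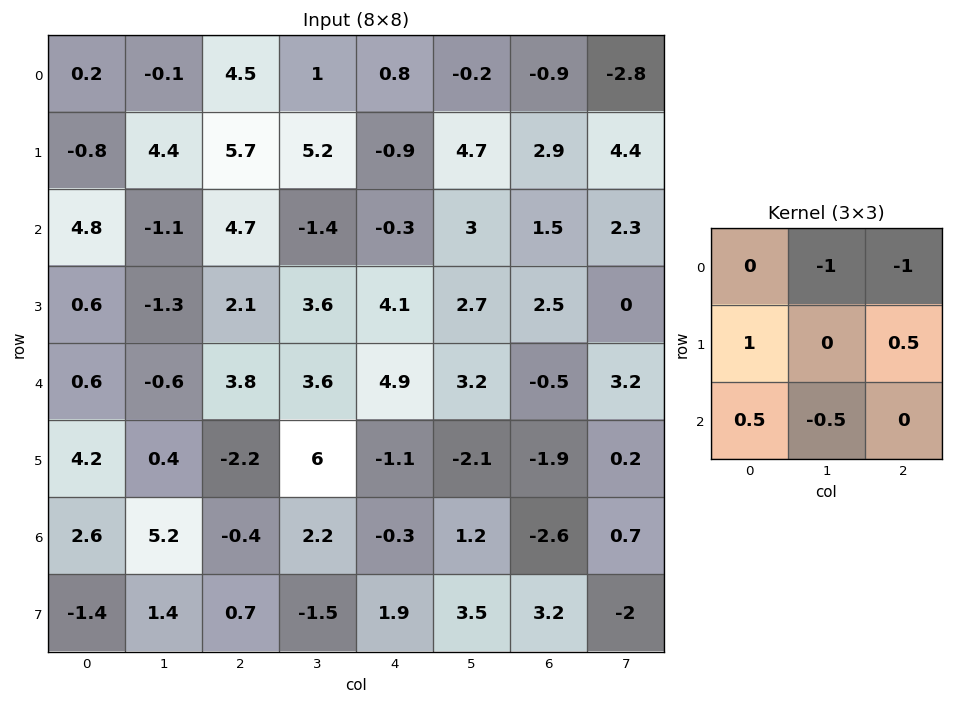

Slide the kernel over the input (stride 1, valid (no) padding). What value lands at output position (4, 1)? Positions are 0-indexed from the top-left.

The receptive field on the input at this output position is [-0.6 3.8 3.6 / 0.4 -2.2 6 / 5.2 -0.4 2.2]. Elementwise product with the kernel and sum: 3.8·-1 + 3.6·-1 + 0.4·1 + 6·0.5 + 5.2·0.5 + -0.4·-0.5.

-1.2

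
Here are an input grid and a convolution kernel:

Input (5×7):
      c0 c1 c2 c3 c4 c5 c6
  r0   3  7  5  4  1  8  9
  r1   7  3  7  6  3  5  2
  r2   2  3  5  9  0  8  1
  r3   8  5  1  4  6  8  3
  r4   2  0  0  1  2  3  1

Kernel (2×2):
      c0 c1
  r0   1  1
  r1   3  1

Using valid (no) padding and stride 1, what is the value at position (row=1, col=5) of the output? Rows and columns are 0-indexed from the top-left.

32

The receptive field on the input at this output position is [5 2 / 8 1]. Elementwise product with the kernel and sum: 5·1 + 2·1 + 8·3 + 1·1.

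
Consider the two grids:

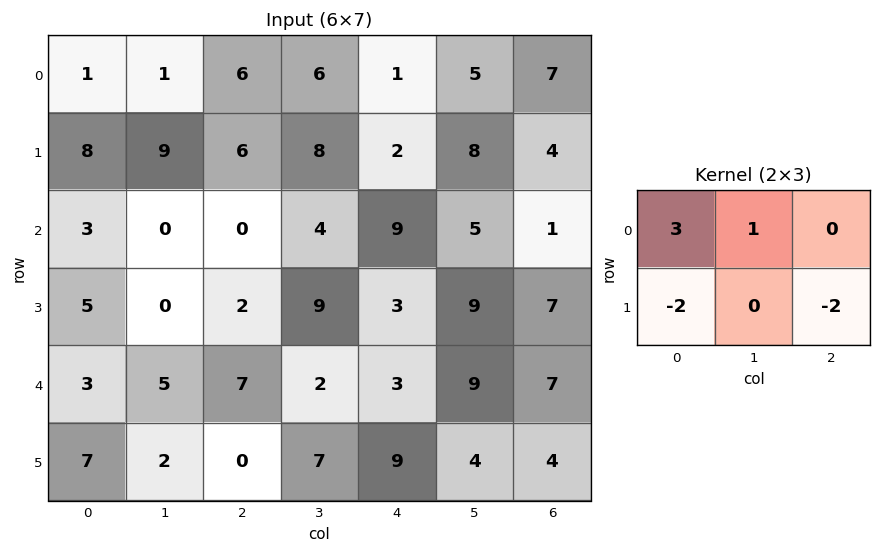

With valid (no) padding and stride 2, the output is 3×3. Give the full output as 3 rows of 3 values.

Output[0,0]: The receptive field on the input at this output position is [1 1 6 / 8 9 6]. Elementwise product with the kernel and sum: 1·3 + 1·1 + 8·-2 + 6·-2.

-24 8 -4
-5 -6 12
0 5 -8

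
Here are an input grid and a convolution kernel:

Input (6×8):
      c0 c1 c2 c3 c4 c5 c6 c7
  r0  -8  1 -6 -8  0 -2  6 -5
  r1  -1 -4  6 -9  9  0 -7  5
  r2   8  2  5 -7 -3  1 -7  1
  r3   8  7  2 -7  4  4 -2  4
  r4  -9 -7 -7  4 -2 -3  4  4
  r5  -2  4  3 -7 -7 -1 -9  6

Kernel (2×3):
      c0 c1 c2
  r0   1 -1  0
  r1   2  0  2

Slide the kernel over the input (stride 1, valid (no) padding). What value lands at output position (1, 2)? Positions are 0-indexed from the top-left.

19

The receptive field on the input at this output position is [6 -9 9 / 5 -7 -3]. Elementwise product with the kernel and sum: 6·1 + -9·-1 + 5·2 + -3·2.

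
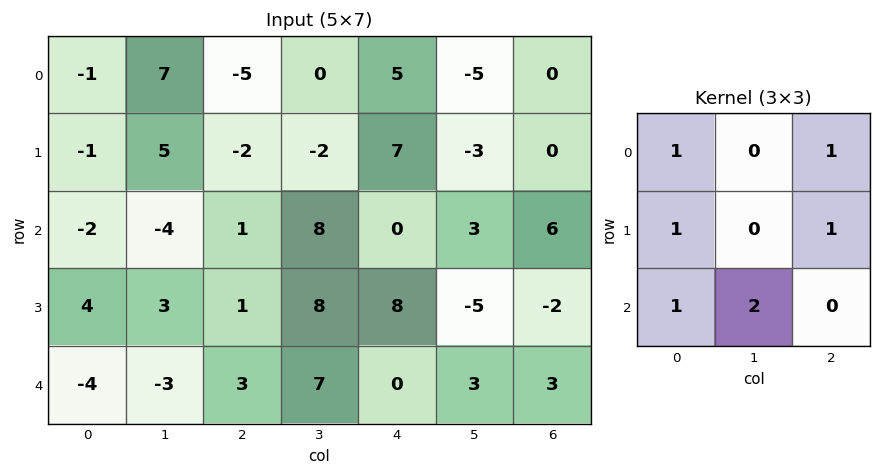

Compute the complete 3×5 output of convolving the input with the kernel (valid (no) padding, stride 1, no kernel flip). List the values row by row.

-19 8 22 -2 18
6 12 23 30 11
-6 18 27 21 18

Output[0,0]: The receptive field on the input at this output position is [-1 7 -5 / -1 5 -2 / -2 -4 1]. Elementwise product with the kernel and sum: -1·1 + -5·1 + -1·1 + -2·1 + -2·1 + -4·2.
Output[0,1]: The receptive field on the input at this output position is [7 -5 0 / 5 -2 -2 / -4 1 8]. Elementwise product with the kernel and sum: 7·1 + 0·1 + 5·1 + -2·1 + -4·1 + 1·2.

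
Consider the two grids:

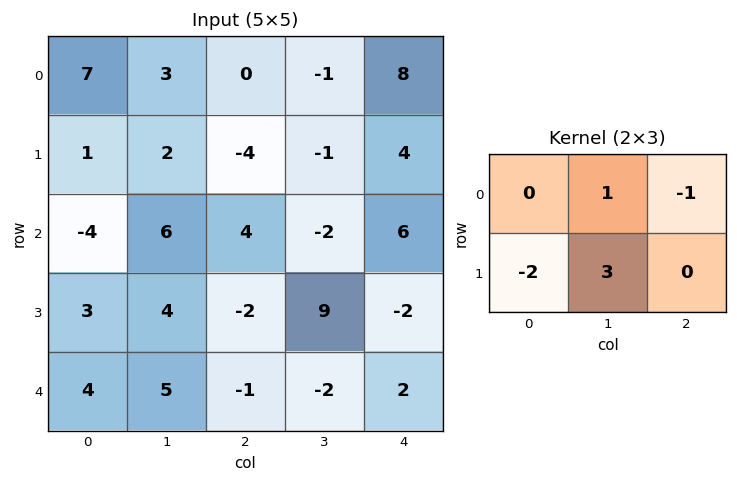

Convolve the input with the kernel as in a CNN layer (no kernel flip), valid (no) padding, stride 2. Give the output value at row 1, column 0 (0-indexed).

8

The receptive field on the input at this output position is [-4 6 4 / 3 4 -2]. Elementwise product with the kernel and sum: 6·1 + 4·-1 + 3·-2 + 4·3.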